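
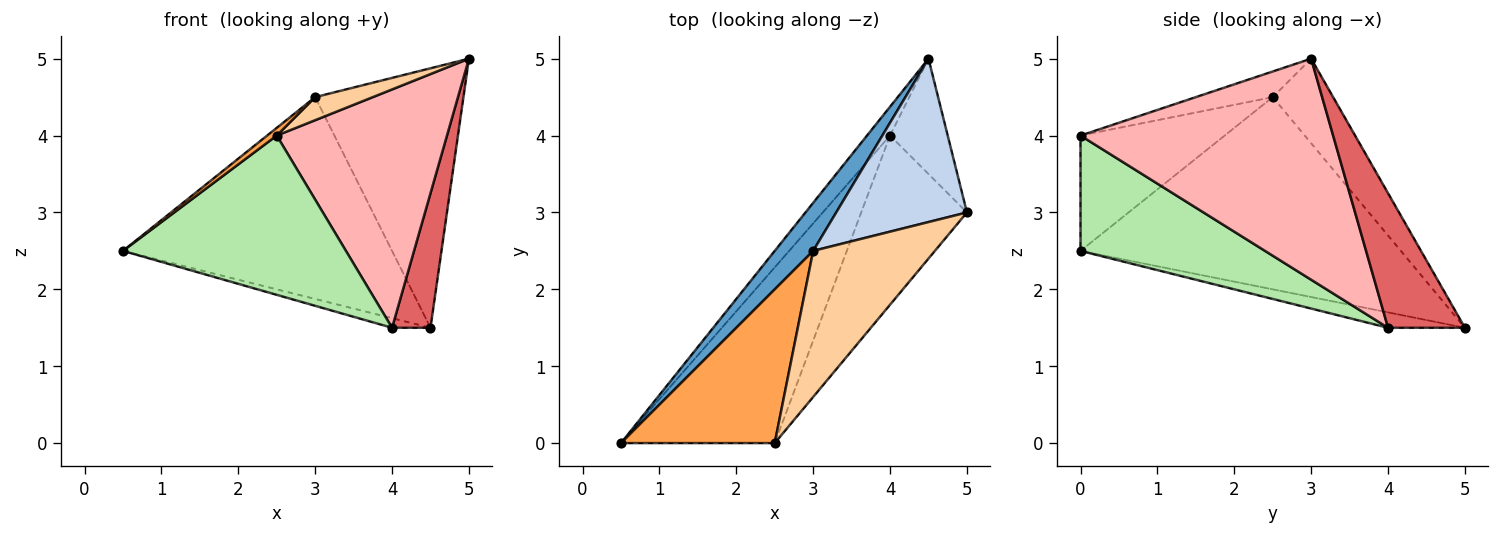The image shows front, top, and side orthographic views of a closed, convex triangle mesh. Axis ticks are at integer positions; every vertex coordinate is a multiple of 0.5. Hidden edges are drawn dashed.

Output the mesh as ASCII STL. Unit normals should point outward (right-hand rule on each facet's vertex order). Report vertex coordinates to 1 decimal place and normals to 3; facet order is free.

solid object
 facet normal -0.757 0.636 0.151
  outer loop
   vertex 3.0 2.5 4.5
   vertex 4.5 5.0 1.5
   vertex 0.5 0.0 2.5
  endloop
 endfacet
 facet normal -0.326 0.800 0.504
  outer loop
   vertex 3.0 2.5 4.5
   vertex 5.0 3.0 5.0
   vertex 4.5 5.0 1.5
  endloop
 endfacet
 facet normal -0.600 -0.040 0.799
  outer loop
   vertex 3.0 2.5 4.5
   vertex 0.5 0.0 2.5
   vertex 2.5 0.0 4.0
  endloop
 endfacet
 facet normal -0.204 -0.153 0.967
  outer loop
   vertex 3.0 2.5 4.5
   vertex 2.5 0.0 4.0
   vertex 5.0 3.0 5.0
  endloop
 endfacet
 facet normal -0.535 0.267 -0.802
  outer loop
   vertex 4.0 4.0 1.5
   vertex 0.5 0.0 2.5
   vertex 4.5 5.0 1.5
  endloop
 endfacet
 facet normal 0.486 -0.587 -0.648
  outer loop
   vertex 4.0 4.0 1.5
   vertex 2.5 0.0 4.0
   vertex 0.5 0.0 2.5
  endloop
 endfacet
 facet normal 0.835 -0.418 -0.358
  outer loop
   vertex 4.0 4.0 1.5
   vertex 4.5 5.0 1.5
   vertex 5.0 3.0 5.0
  endloop
 endfacet
 facet normal 0.771 -0.519 -0.369
  outer loop
   vertex 4.0 4.0 1.5
   vertex 5.0 3.0 5.0
   vertex 2.5 0.0 4.0
  endloop
 endfacet
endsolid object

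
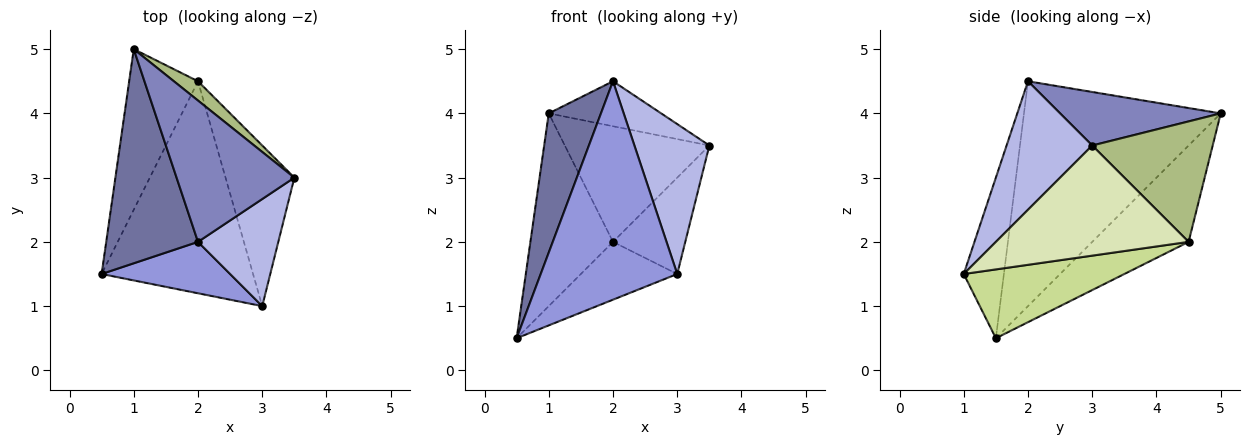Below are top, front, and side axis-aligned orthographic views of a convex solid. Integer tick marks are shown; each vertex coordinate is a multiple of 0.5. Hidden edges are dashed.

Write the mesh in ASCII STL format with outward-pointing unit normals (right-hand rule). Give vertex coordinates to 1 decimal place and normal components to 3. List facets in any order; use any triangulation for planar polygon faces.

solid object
 facet normal -0.899 -0.239 0.367
  outer loop
   vertex 2.0 2.0 4.5
   vertex 1.0 5.0 4.0
   vertex 0.5 1.5 0.5
  endloop
 endfacet
 facet normal 0.397 0.278 0.874
  outer loop
   vertex 2.0 2.0 4.5
   vertex 3.5 3.0 3.5
   vertex 1.0 5.0 4.0
  endloop
 endfacet
 facet normal -0.275 -0.936 0.220
  outer loop
   vertex 3.0 1.0 1.5
   vertex 2.0 2.0 4.5
   vertex 0.5 1.5 0.5
  endloop
 endfacet
 facet normal 0.681 -0.596 0.426
  outer loop
   vertex 3.0 1.0 1.5
   vertex 3.5 3.0 3.5
   vertex 2.0 2.0 4.5
  endloop
 endfacet
 facet normal -0.667 0.572 -0.477
  outer loop
   vertex 2.0 4.5 2.0
   vertex 0.5 1.5 0.5
   vertex 1.0 5.0 4.0
  endloop
 endfacet
 facet normal 0.635 0.762 0.127
  outer loop
   vertex 2.0 4.5 2.0
   vertex 1.0 5.0 4.0
   vertex 3.5 3.0 3.5
  endloop
 endfacet
 facet normal 0.402 0.241 -0.884
  outer loop
   vertex 2.0 4.5 2.0
   vertex 3.0 1.0 1.5
   vertex 0.5 1.5 0.5
  endloop
 endfacet
 facet normal 0.808 0.303 -0.505
  outer loop
   vertex 2.0 4.5 2.0
   vertex 3.5 3.0 3.5
   vertex 3.0 1.0 1.5
  endloop
 endfacet
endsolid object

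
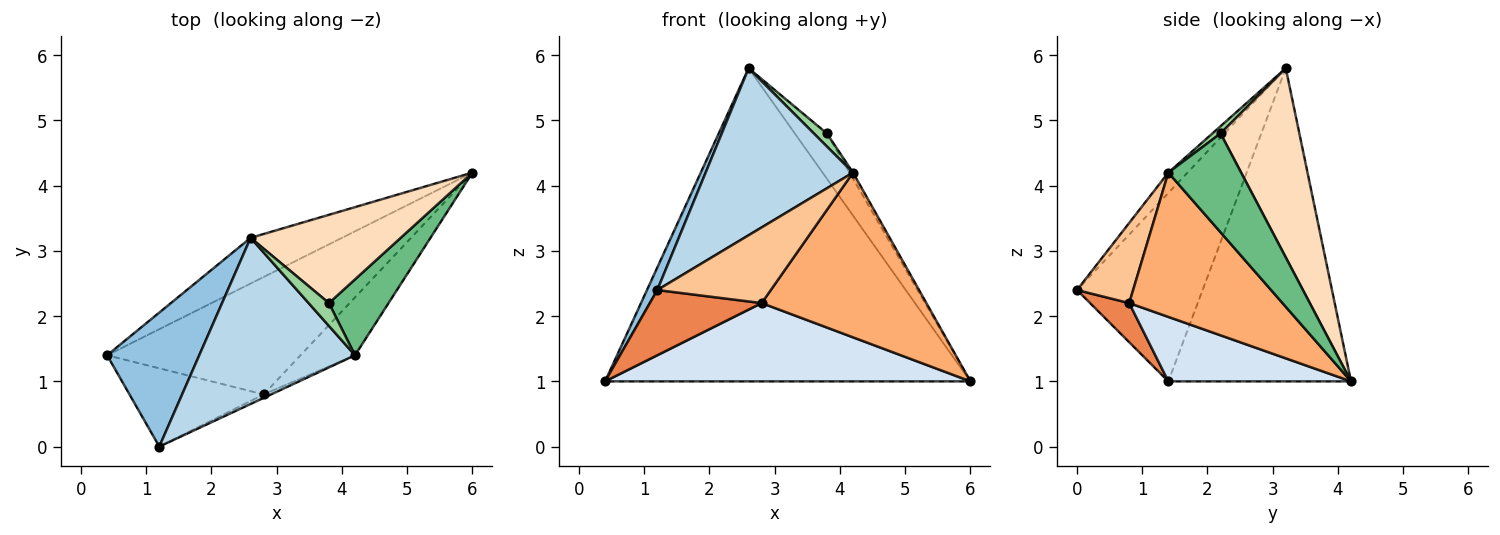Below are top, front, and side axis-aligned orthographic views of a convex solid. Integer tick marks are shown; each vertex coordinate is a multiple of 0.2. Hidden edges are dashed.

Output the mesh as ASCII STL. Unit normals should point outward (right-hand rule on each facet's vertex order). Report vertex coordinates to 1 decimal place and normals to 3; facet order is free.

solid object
 facet normal -0.443 0.887 -0.129
  outer loop
   vertex 2.6 3.2 5.8
   vertex 6.0 4.2 1.0
   vertex 0.4 1.4 1.0
  endloop
 endfacet
 facet normal -0.896 -0.074 0.438
  outer loop
   vertex 2.6 3.2 5.8
   vertex 0.4 1.4 1.0
   vertex 1.2 0.0 2.4
  endloop
 endfacet
 facet normal -0.092 -0.706 0.702
  outer loop
   vertex 4.2 1.4 4.2
   vertex 2.6 3.2 5.8
   vertex 1.2 0.0 2.4
  endloop
 endfacet
 facet normal 0.267 -0.535 -0.802
  outer loop
   vertex 2.8 0.8 2.2
   vertex 0.4 1.4 1.0
   vertex 6.0 4.2 1.0
  endloop
 endfacet
 facet normal 0.219 -0.625 -0.750
  outer loop
   vertex 2.8 0.8 2.2
   vertex 1.2 0.0 2.4
   vertex 0.4 1.4 1.0
  endloop
 endfacet
 facet normal 0.660 -0.709 -0.249
  outer loop
   vertex 2.8 0.8 2.2
   vertex 6.0 4.2 1.0
   vertex 4.2 1.4 4.2
  endloop
 endfacet
 facet normal 0.443 -0.896 -0.041
  outer loop
   vertex 2.8 0.8 2.2
   vertex 4.2 1.4 4.2
   vertex 1.2 0.0 2.4
  endloop
 endfacet
 facet normal 0.746 0.304 0.592
  outer loop
   vertex 3.8 2.2 4.8
   vertex 6.0 4.2 1.0
   vertex 2.6 3.2 5.8
  endloop
 endfacet
 facet normal 0.855 0.040 0.516
  outer loop
   vertex 3.8 2.2 4.8
   vertex 4.2 1.4 4.2
   vertex 6.0 4.2 1.0
  endloop
 endfacet
 facet normal 0.296 -0.474 0.829
  outer loop
   vertex 3.8 2.2 4.8
   vertex 2.6 3.2 5.8
   vertex 4.2 1.4 4.2
  endloop
 endfacet
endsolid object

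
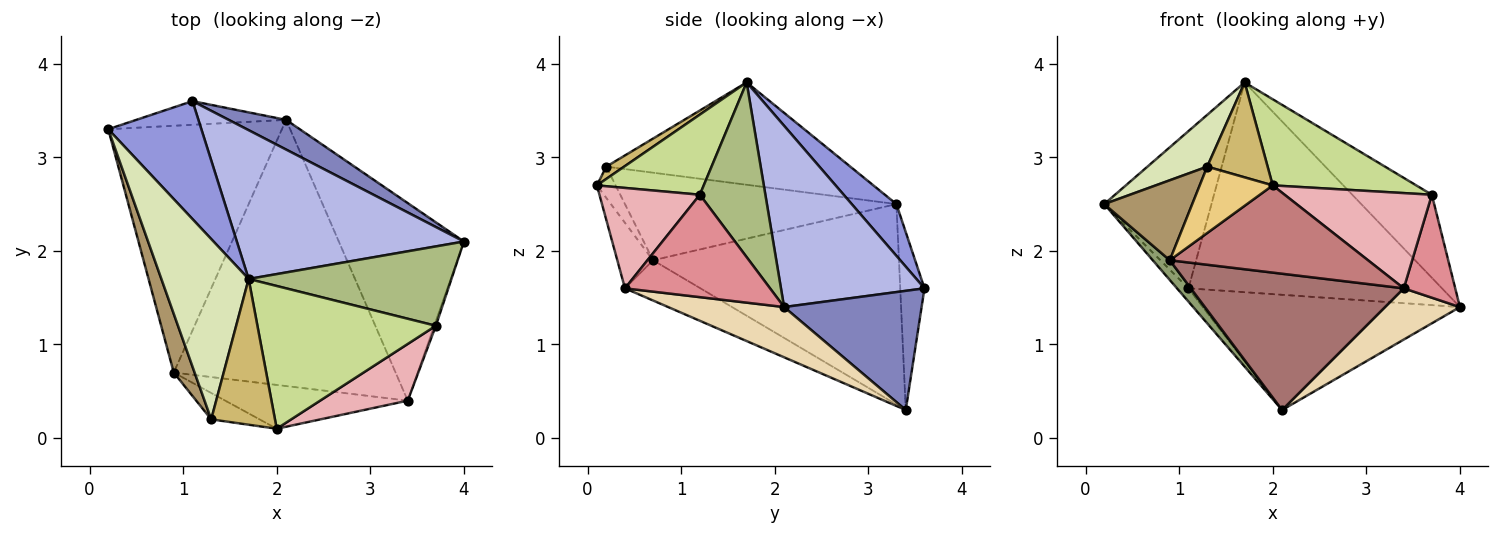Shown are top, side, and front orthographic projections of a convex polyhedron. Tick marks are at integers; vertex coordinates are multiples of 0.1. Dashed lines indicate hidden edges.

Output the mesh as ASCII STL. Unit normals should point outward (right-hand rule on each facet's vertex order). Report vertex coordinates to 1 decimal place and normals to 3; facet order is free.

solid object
 facet normal -0.719 0.341 -0.606
  outer loop
   vertex 1.1 3.6 1.6
   vertex 2.1 3.4 0.3
   vertex 0.2 3.3 2.5
  endloop
 endfacet
 facet normal 0.460 0.860 0.222
  outer loop
   vertex 1.1 3.6 1.6
   vertex 4.0 2.1 1.4
   vertex 2.1 3.4 0.3
  endloop
 endfacet
 facet normal 0.316 0.759 0.569
  outer loop
   vertex 1.1 3.6 1.6
   vertex 0.2 3.3 2.5
   vertex 1.7 1.7 3.8
  endloop
 endfacet
 facet normal 0.419 0.741 0.525
  outer loop
   vertex 1.1 3.6 1.6
   vertex 1.7 1.7 3.8
   vertex 4.0 2.1 1.4
  endloop
 endfacet
 facet normal -0.755 -0.052 -0.654
  outer loop
   vertex 0.9 0.7 1.9
   vertex 0.2 3.3 2.5
   vertex 2.1 3.4 0.3
  endloop
 endfacet
 facet normal 0.512 0.621 0.594
  outer loop
   vertex 3.7 1.2 2.6
   vertex 4.0 2.1 1.4
   vertex 1.7 1.7 3.8
  endloop
 endfacet
 facet normal 0.359 -0.482 0.799
  outer loop
   vertex 3.7 1.2 2.6
   vertex 1.7 1.7 3.8
   vertex 2.0 0.1 2.7
  endloop
 endfacet
 facet normal -0.748 -0.183 0.638
  outer loop
   vertex 1.3 0.2 2.9
   vertex 1.7 1.7 3.8
   vertex 0.2 3.3 2.5
  endloop
 endfacet
 facet normal -0.928 -0.301 0.221
  outer loop
   vertex 1.3 0.2 2.9
   vertex 0.2 3.3 2.5
   vertex 0.9 0.7 1.9
  endloop
 endfacet
 facet normal 0.159 -0.539 0.827
  outer loop
   vertex 1.3 0.2 2.9
   vertex 2.0 0.1 2.7
   vertex 1.7 1.7 3.8
  endloop
 endfacet
 facet normal -0.232 -0.904 -0.359
  outer loop
   vertex 1.3 0.2 2.9
   vertex 0.9 0.7 1.9
   vertex 2.0 0.1 2.7
  endloop
 endfacet
 facet normal 0.362 -0.234 -0.902
  outer loop
   vertex 3.4 0.4 1.6
   vertex 2.1 3.4 0.3
   vertex 4.0 2.1 1.4
  endloop
 endfacet
 facet normal -0.159 -0.450 -0.879
  outer loop
   vertex 3.4 0.4 1.6
   vertex 0.9 0.7 1.9
   vertex 2.1 3.4 0.3
  endloop
 endfacet
 facet normal -0.159 -0.882 -0.443
  outer loop
   vertex 3.4 0.4 1.6
   vertex 2.0 0.1 2.7
   vertex 0.9 0.7 1.9
  endloop
 endfacet
 facet normal 0.942 -0.334 -0.015
  outer loop
   vertex 3.4 0.4 1.6
   vertex 4.0 2.1 1.4
   vertex 3.7 1.2 2.6
  endloop
 endfacet
 facet normal 0.506 -0.741 0.441
  outer loop
   vertex 3.4 0.4 1.6
   vertex 3.7 1.2 2.6
   vertex 2.0 0.1 2.7
  endloop
 endfacet
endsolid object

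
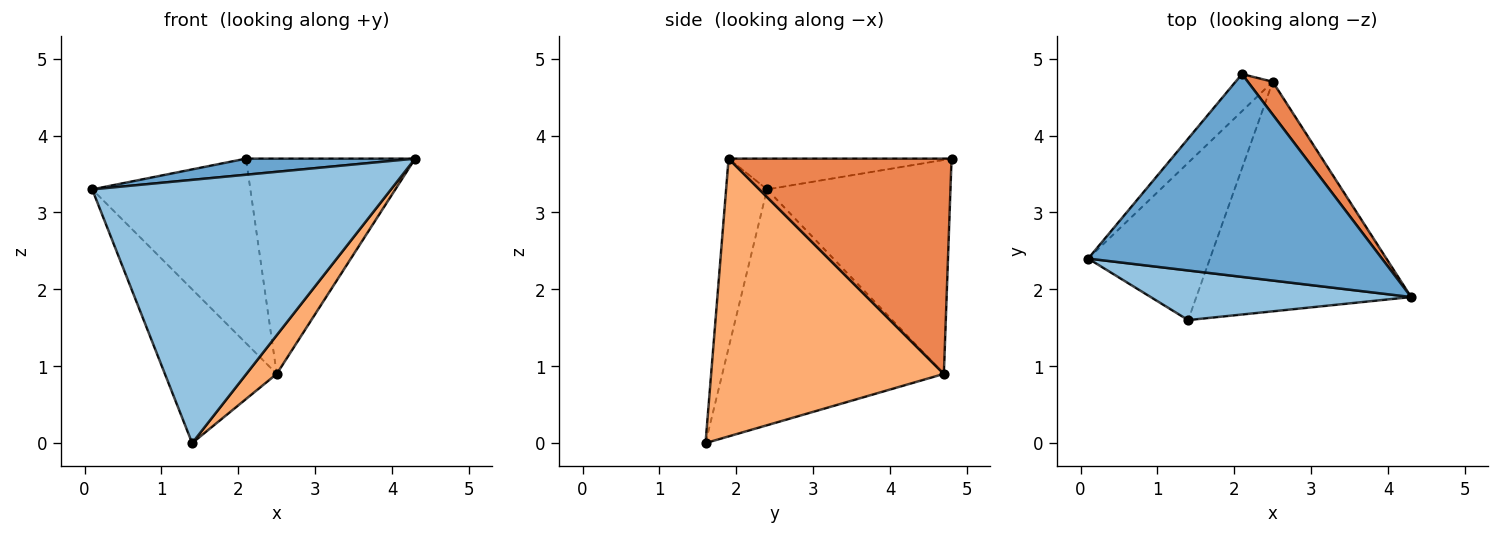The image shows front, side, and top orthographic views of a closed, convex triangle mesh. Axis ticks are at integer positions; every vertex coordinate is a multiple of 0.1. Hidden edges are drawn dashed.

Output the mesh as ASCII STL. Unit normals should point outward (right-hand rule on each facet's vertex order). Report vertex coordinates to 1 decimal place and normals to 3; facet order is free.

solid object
 facet normal -0.104 -0.079 0.991
  outer loop
   vertex 2.1 4.8 3.7
   vertex 0.1 2.4 3.3
   vertex 4.3 1.9 3.7
  endloop
 endfacet
 facet normal -0.133 -0.974 0.184
  outer loop
   vertex 1.4 1.6 0.0
   vertex 4.3 1.9 3.7
   vertex 0.1 2.4 3.3
  endloop
 endfacet
 facet normal -0.751 0.647 -0.130
  outer loop
   vertex 2.5 4.7 0.9
   vertex 0.1 2.4 3.3
   vertex 2.1 4.8 3.7
  endloop
 endfacet
 facet normal -0.811 0.409 -0.419
  outer loop
   vertex 2.5 4.7 0.9
   vertex 1.4 1.6 0.0
   vertex 0.1 2.4 3.3
  endloop
 endfacet
 facet normal 0.793 0.602 0.092
  outer loop
   vertex 2.5 4.7 0.9
   vertex 2.1 4.8 3.7
   vertex 4.3 1.9 3.7
  endloop
 endfacet
 facet normal 0.787 -0.103 -0.608
  outer loop
   vertex 2.5 4.7 0.9
   vertex 4.3 1.9 3.7
   vertex 1.4 1.6 0.0
  endloop
 endfacet
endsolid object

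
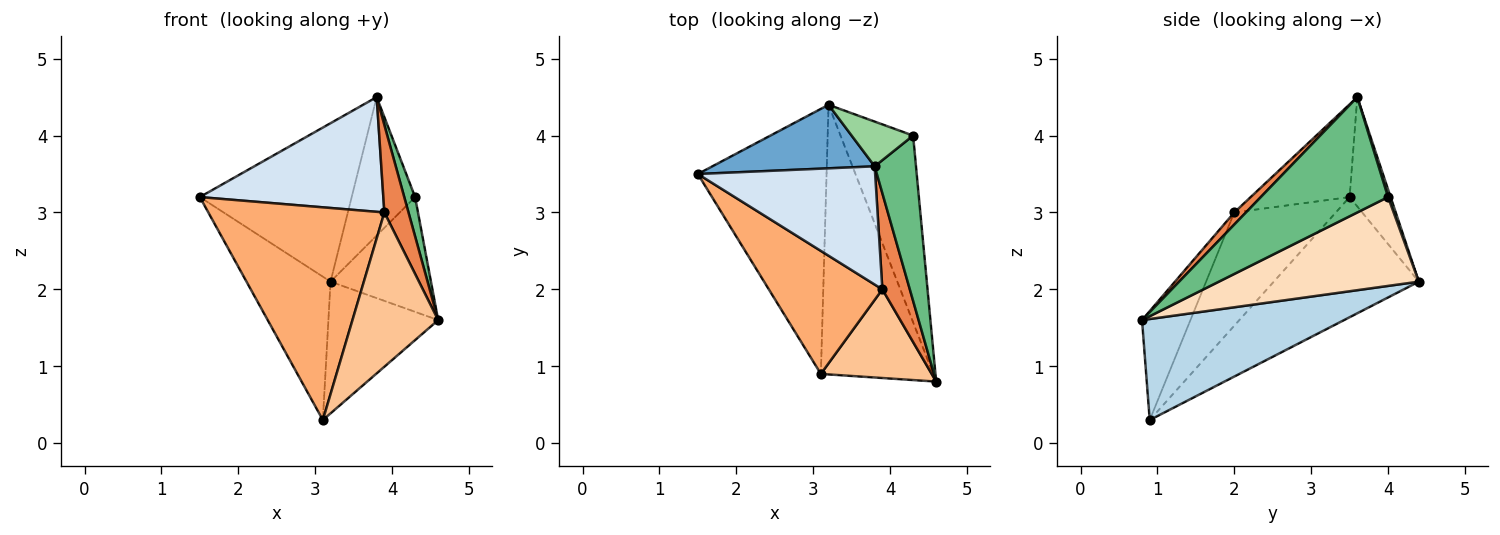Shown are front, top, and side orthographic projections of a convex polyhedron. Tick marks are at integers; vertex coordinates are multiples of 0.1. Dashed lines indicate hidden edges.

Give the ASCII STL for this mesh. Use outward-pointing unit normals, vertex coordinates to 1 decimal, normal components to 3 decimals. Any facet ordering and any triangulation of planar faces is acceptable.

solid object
 facet normal -0.243 0.900 0.361
  outer loop
   vertex 3.8 3.6 4.5
   vertex 3.2 4.4 2.1
   vertex 1.5 3.5 3.2
  endloop
 endfacet
 facet normal -0.635 0.368 -0.680
  outer loop
   vertex 3.1 0.9 0.3
   vertex 1.5 3.5 3.2
   vertex 3.2 4.4 2.1
  endloop
 endfacet
 facet normal 0.628 0.341 -0.699
  outer loop
   vertex 3.1 0.9 0.3
   vertex 3.2 4.4 2.1
   vertex 4.6 0.8 1.6
  endloop
 endfacet
 facet normal -0.351 -0.652 0.672
  outer loop
   vertex 3.9 2.0 3.0
   vertex 3.8 3.6 4.5
   vertex 1.5 3.5 3.2
  endloop
 endfacet
 facet normal 0.309 -0.640 0.703
  outer loop
   vertex 3.9 2.0 3.0
   vertex 4.6 0.8 1.6
   vertex 3.8 3.6 4.5
  endloop
 endfacet
 facet normal -0.447 -0.774 0.448
  outer loop
   vertex 3.9 2.0 3.0
   vertex 1.5 3.5 3.2
   vertex 3.1 0.9 0.3
  endloop
 endfacet
 facet normal -0.440 -0.779 0.448
  outer loop
   vertex 3.9 2.0 3.0
   vertex 3.1 0.9 0.3
   vertex 4.6 0.8 1.6
  endloop
 endfacet
 facet normal 0.722 0.363 -0.590
  outer loop
   vertex 4.3 4.0 3.2
   vertex 4.6 0.8 1.6
   vertex 3.2 4.4 2.1
  endloop
 endfacet
 facet normal 0.938 -0.080 0.336
  outer loop
   vertex 4.3 4.0 3.2
   vertex 3.8 3.6 4.5
   vertex 4.6 0.8 1.6
  endloop
 endfacet
 facet normal 0.038 0.951 0.307
  outer loop
   vertex 4.3 4.0 3.2
   vertex 3.2 4.4 2.1
   vertex 3.8 3.6 4.5
  endloop
 endfacet
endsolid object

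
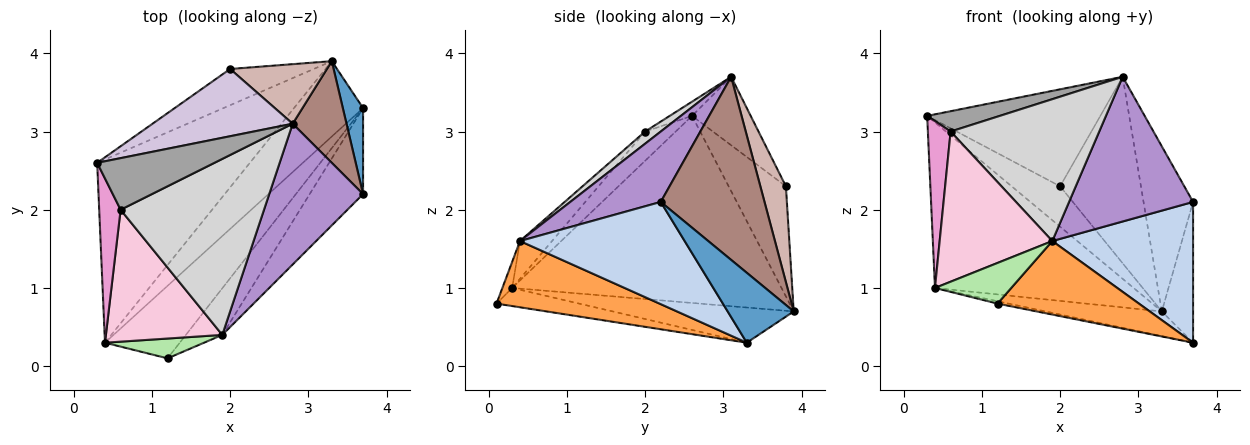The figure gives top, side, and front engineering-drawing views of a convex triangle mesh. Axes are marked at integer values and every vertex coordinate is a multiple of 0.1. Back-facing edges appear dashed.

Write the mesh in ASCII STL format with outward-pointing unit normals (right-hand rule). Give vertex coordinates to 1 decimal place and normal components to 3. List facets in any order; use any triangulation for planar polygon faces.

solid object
 facet normal 0.874 0.414 0.253
  outer loop
   vertex 3.7 3.3 0.3
   vertex 3.3 3.9 0.7
   vertex 3.7 2.2 2.1
  endloop
 endfacet
 facet normal 0.706 -0.604 -0.369
  outer loop
   vertex 1.9 0.4 1.6
   vertex 3.7 3.3 0.3
   vertex 3.7 2.2 2.1
  endloop
 endfacet
 facet normal 0.698 -0.605 -0.384
  outer loop
   vertex 1.9 0.4 1.6
   vertex 1.2 0.1 0.8
   vertex 3.7 3.3 0.3
  endloop
 endfacet
 facet normal -0.660 0.559 -0.501
  outer loop
   vertex 2.0 3.8 2.3
   vertex 3.3 3.9 0.7
   vertex 0.3 2.6 3.2
  endloop
 endfacet
 facet normal -0.673 0.496 -0.549
  outer loop
   vertex 0.4 0.3 1.0
   vertex 0.3 2.6 3.2
   vertex 3.3 3.9 0.7
  endloop
 endfacet
 facet normal -0.114 -0.893 0.435
  outer loop
   vertex 0.4 0.3 1.0
   vertex 1.2 0.1 0.8
   vertex 1.9 0.4 1.6
  endloop
 endfacet
 facet normal -0.235 0.032 -0.971
  outer loop
   vertex 0.4 0.3 1.0
   vertex 3.7 3.3 0.3
   vertex 1.2 0.1 0.8
  endloop
 endfacet
 facet normal -0.436 0.280 -0.855
  outer loop
   vertex 0.4 0.3 1.0
   vertex 3.3 3.9 0.7
   vertex 3.7 3.3 0.3
  endloop
 endfacet
 facet normal 0.463 -0.635 0.618
  outer loop
   vertex 2.8 3.1 3.7
   vertex 1.9 0.4 1.6
   vertex 3.7 2.2 2.1
  endloop
 endfacet
 facet normal -0.268 0.792 0.549
  outer loop
   vertex 2.8 3.1 3.7
   vertex 2.0 3.8 2.3
   vertex 0.3 2.6 3.2
  endloop
 endfacet
 facet normal 0.872 0.416 0.256
  outer loop
   vertex 2.8 3.1 3.7
   vertex 3.7 2.2 2.1
   vertex 3.3 3.9 0.7
  endloop
 endfacet
 facet normal 0.288 0.912 0.291
  outer loop
   vertex 2.8 3.1 3.7
   vertex 3.3 3.9 0.7
   vertex 2.0 3.8 2.3
  endloop
 endfacet
 facet normal -0.692 -0.515 0.507
  outer loop
   vertex 0.6 2.0 3.0
   vertex 0.3 2.6 3.2
   vertex 0.4 0.3 1.0
  endloop
 endfacet
 facet normal -0.209 -0.735 0.645
  outer loop
   vertex 0.6 2.0 3.0
   vertex 0.4 0.3 1.0
   vertex 1.9 0.4 1.6
  endloop
 endfacet
 facet normal -0.112 -0.364 0.925
  outer loop
   vertex 0.6 2.0 3.0
   vertex 2.8 3.1 3.7
   vertex 0.3 2.6 3.2
  endloop
 endfacet
 facet normal 0.066 -0.626 0.777
  outer loop
   vertex 0.6 2.0 3.0
   vertex 1.9 0.4 1.6
   vertex 2.8 3.1 3.7
  endloop
 endfacet
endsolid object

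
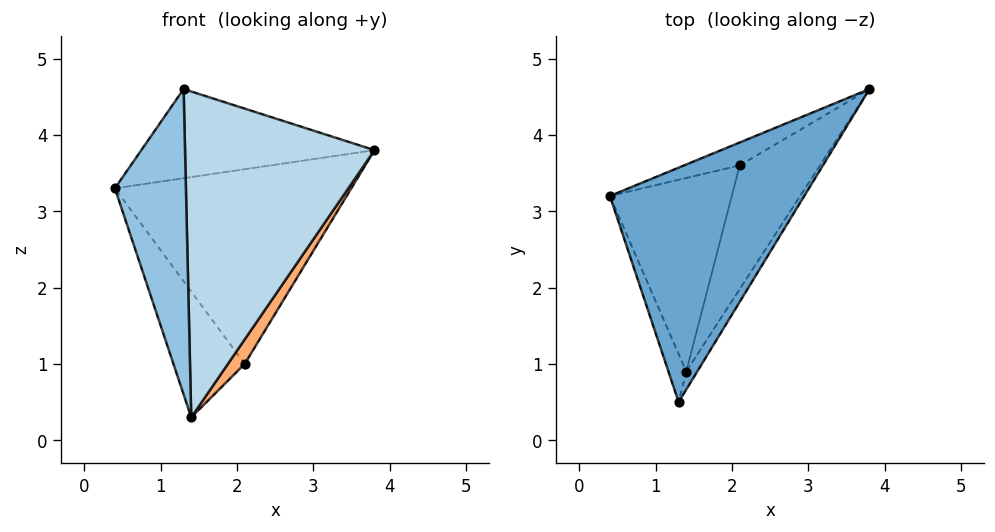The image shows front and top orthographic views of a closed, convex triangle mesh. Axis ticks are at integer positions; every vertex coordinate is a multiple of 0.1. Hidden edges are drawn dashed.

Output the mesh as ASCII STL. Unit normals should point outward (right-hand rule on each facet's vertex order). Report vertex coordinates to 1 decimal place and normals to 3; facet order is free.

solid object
 facet normal -0.273 0.342 0.899
  outer loop
   vertex 1.3 0.5 4.6
   vertex 3.8 4.6 3.8
   vertex 0.4 3.2 3.3
  endloop
 endfacet
 facet normal -0.939 -0.339 -0.053
  outer loop
   vertex 1.4 0.9 0.3
   vertex 1.3 0.5 4.6
   vertex 0.4 3.2 3.3
  endloop
 endfacet
 facet normal 0.851 -0.525 -0.029
  outer loop
   vertex 1.4 0.9 0.3
   vertex 3.8 4.6 3.8
   vertex 1.3 0.5 4.6
  endloop
 endfacet
 facet normal -0.365 0.925 -0.109
  outer loop
   vertex 2.1 3.6 1.0
   vertex 0.4 3.2 3.3
   vertex 3.8 4.6 3.8
  endloop
 endfacet
 facet normal -0.784 0.338 -0.521
  outer loop
   vertex 2.1 3.6 1.0
   vertex 1.4 0.9 0.3
   vertex 0.4 3.2 3.3
  endloop
 endfacet
 facet normal 0.866 -0.097 -0.491
  outer loop
   vertex 2.1 3.6 1.0
   vertex 3.8 4.6 3.8
   vertex 1.4 0.9 0.3
  endloop
 endfacet
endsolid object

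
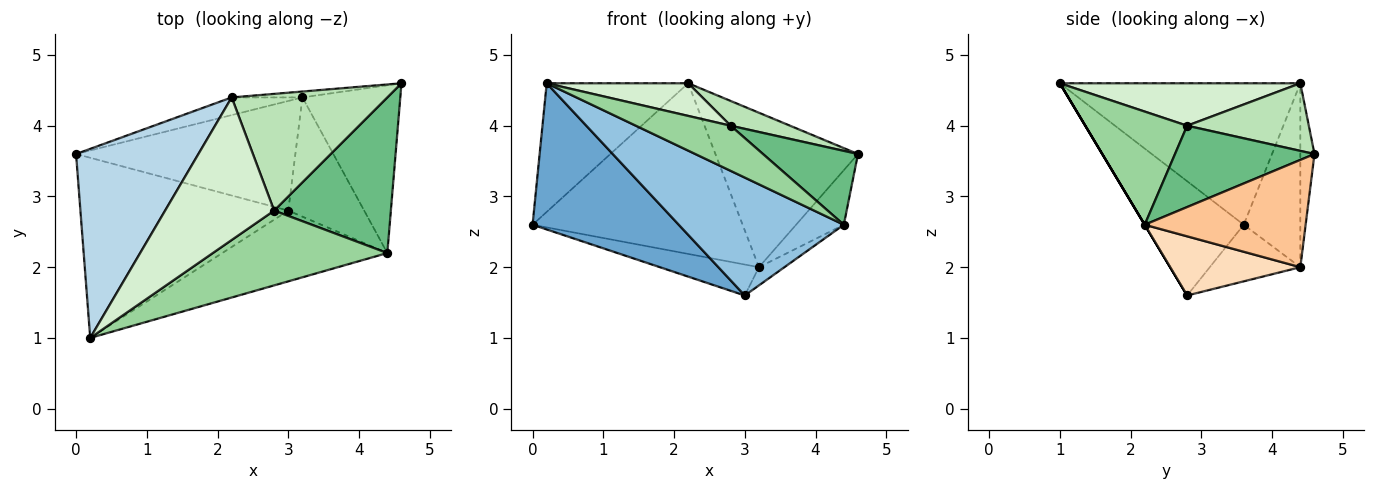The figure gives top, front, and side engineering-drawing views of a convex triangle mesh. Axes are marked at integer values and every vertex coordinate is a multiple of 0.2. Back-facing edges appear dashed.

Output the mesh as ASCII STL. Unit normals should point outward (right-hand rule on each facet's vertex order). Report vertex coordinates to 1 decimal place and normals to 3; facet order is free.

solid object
 facet normal -0.393 -0.580 -0.714
  outer loop
   vertex 3.0 2.8 1.6
   vertex 0.2 1.0 4.6
   vertex 0.0 3.6 2.6
  endloop
 endfacet
 facet normal 0.000 -0.857 -0.514
  outer loop
   vertex 4.4 2.2 2.6
   vertex 0.2 1.0 4.6
   vertex 3.0 2.8 1.6
  endloop
 endfacet
 facet normal -0.691 0.407 0.598
  outer loop
   vertex 2.2 4.4 4.6
   vertex 0.0 3.6 2.6
   vertex 0.2 1.0 4.6
  endloop
 endfacet
 facet normal -0.241 0.264 -0.934
  outer loop
   vertex 3.2 4.4 2.0
   vertex 3.0 2.8 1.6
   vertex 0.0 3.6 2.6
  endloop
 endfacet
 facet normal -0.259 0.961 -0.100
  outer loop
   vertex 3.2 4.4 2.0
   vertex 0.0 3.6 2.6
   vertex 2.2 4.4 4.6
  endloop
 endfacet
 facet normal -0.099 0.994 -0.038
  outer loop
   vertex 3.2 4.4 2.0
   vertex 2.2 4.4 4.6
   vertex 4.6 4.6 3.6
  endloop
 endfacet
 facet normal 0.722 0.214 -0.658
  outer loop
   vertex 3.2 4.4 2.0
   vertex 4.6 4.6 3.6
   vertex 4.4 2.2 2.6
  endloop
 endfacet
 facet normal 0.610 0.119 -0.783
  outer loop
   vertex 3.2 4.4 2.0
   vertex 4.4 2.2 2.6
   vertex 3.0 2.8 1.6
  endloop
 endfacet
 facet normal 0.533 -0.363 0.764
  outer loop
   vertex 2.8 2.8 4.0
   vertex 4.4 2.2 2.6
   vertex 4.6 4.6 3.6
  endloop
 endfacet
 facet normal 0.485 -0.452 0.748
  outer loop
   vertex 2.8 2.8 4.0
   vertex 0.2 1.0 4.6
   vertex 4.4 2.2 2.6
  endloop
 endfacet
 facet normal 0.391 -0.191 0.900
  outer loop
   vertex 2.8 2.8 4.0
   vertex 4.6 4.6 3.6
   vertex 2.2 4.4 4.6
  endloop
 endfacet
 facet normal 0.355 -0.209 0.911
  outer loop
   vertex 2.8 2.8 4.0
   vertex 2.2 4.4 4.6
   vertex 0.2 1.0 4.6
  endloop
 endfacet
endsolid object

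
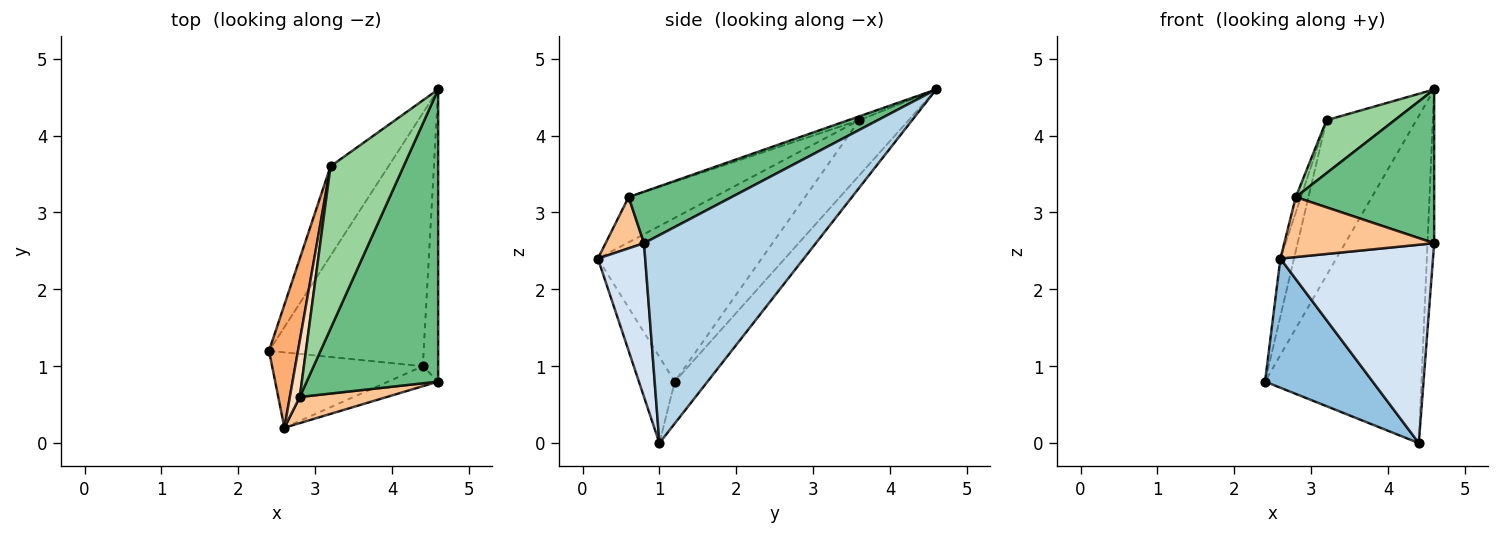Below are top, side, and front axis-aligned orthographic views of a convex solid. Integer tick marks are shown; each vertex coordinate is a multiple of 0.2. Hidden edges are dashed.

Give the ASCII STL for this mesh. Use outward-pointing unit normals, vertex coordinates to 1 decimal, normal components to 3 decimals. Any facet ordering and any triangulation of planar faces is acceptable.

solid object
 facet normal -0.163 0.780 -0.604
  outer loop
   vertex 4.4 1.0 0.0
   vertex 2.4 1.2 0.8
   vertex 4.6 4.6 4.6
  endloop
 endfacet
 facet normal -0.277 -0.830 -0.484
  outer loop
   vertex 2.6 0.2 2.4
   vertex 2.4 1.2 0.8
   vertex 4.4 1.0 0.0
  endloop
 endfacet
 facet normal 0.997 0.039 -0.074
  outer loop
   vertex 4.6 0.8 2.6
   vertex 4.4 1.0 0.0
   vertex 4.6 4.6 4.6
  endloop
 endfacet
 facet normal 0.295 -0.951 -0.096
  outer loop
   vertex 4.6 0.8 2.6
   vertex 2.6 0.2 2.4
   vertex 4.4 1.0 0.0
  endloop
 endfacet
 facet normal -0.430 0.782 -0.451
  outer loop
   vertex 3.2 3.6 4.2
   vertex 4.6 4.6 4.6
   vertex 2.4 1.2 0.8
  endloop
 endfacet
 facet normal -0.981 0.081 0.174
  outer loop
   vertex 3.2 3.6 4.2
   vertex 2.4 1.2 0.8
   vertex 2.6 0.2 2.4
  endloop
 endfacet
 facet normal 0.229 -0.892 0.389
  outer loop
   vertex 2.8 0.6 3.2
   vertex 2.6 0.2 2.4
   vertex 4.6 0.8 2.6
  endloop
 endfacet
 facet normal -0.975 0.058 0.214
  outer loop
   vertex 2.8 0.6 3.2
   vertex 3.2 3.6 4.2
   vertex 2.6 0.2 2.4
  endloop
 endfacet
 facet normal 0.328 -0.440 0.836
  outer loop
   vertex 2.8 0.6 3.2
   vertex 4.6 0.8 2.6
   vertex 4.6 4.6 4.6
  endloop
 endfacet
 facet normal -0.050 -0.310 0.949
  outer loop
   vertex 2.8 0.6 3.2
   vertex 4.6 4.6 4.6
   vertex 3.2 3.6 4.2
  endloop
 endfacet
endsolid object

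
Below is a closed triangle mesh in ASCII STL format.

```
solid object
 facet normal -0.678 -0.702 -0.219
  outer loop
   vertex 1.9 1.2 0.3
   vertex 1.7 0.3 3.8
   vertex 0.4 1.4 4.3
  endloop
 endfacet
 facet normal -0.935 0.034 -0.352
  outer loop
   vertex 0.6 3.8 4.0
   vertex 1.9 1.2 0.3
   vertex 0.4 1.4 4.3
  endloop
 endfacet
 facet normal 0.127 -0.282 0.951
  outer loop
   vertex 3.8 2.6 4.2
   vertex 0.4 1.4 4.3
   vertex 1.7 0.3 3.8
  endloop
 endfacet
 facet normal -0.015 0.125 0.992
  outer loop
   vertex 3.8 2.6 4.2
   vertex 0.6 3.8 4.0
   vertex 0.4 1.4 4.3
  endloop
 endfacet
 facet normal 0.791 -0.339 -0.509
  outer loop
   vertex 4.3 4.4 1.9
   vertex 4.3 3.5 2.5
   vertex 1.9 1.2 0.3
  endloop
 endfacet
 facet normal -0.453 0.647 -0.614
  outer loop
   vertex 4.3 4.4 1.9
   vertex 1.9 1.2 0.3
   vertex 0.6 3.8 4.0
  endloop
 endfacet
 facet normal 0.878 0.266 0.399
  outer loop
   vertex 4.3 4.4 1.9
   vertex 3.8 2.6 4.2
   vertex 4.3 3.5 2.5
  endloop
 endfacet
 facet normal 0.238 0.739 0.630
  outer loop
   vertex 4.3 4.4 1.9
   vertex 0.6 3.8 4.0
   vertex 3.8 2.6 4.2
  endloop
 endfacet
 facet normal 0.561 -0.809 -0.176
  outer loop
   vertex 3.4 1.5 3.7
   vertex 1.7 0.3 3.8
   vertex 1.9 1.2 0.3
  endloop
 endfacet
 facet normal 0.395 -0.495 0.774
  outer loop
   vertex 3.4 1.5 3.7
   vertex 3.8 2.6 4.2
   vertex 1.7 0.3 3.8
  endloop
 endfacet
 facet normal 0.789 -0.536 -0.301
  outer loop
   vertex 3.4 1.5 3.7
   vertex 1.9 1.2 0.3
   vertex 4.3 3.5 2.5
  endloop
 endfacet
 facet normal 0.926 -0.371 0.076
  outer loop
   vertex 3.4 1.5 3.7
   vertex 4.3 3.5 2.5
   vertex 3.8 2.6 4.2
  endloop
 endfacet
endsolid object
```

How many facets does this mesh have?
12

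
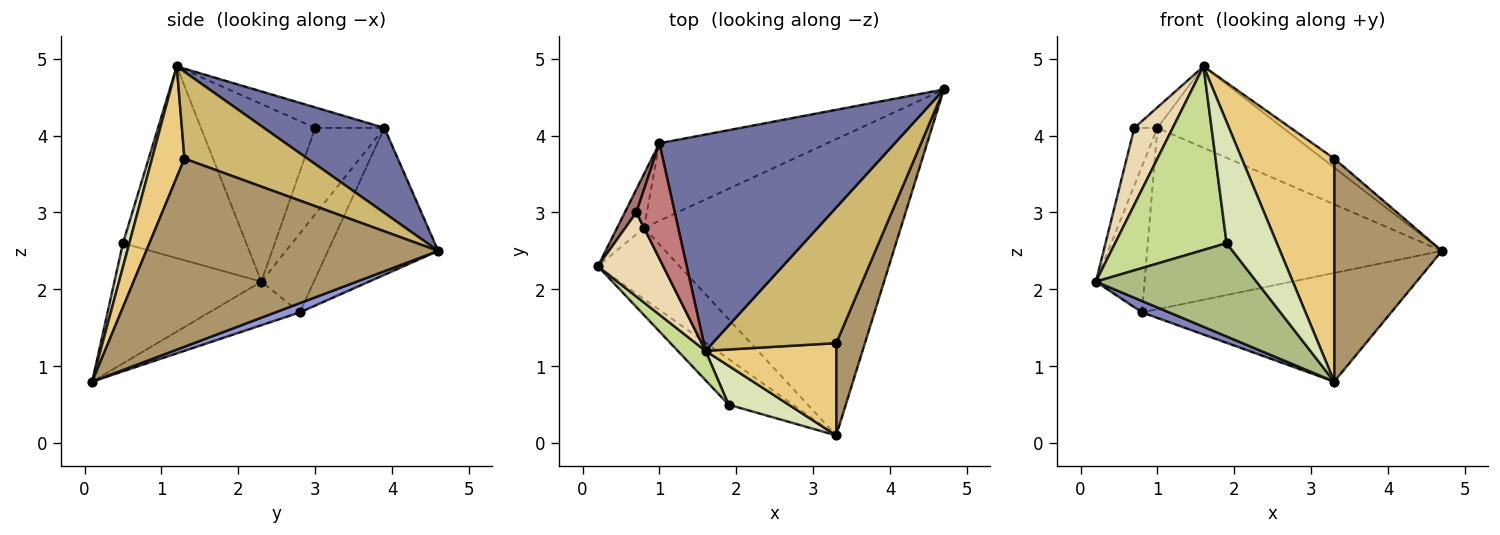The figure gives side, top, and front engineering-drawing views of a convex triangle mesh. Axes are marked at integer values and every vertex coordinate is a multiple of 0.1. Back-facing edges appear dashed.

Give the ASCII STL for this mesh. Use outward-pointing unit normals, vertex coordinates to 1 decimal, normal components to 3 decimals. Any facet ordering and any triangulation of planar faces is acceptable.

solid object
 facet normal 0.320 0.334 0.887
  outer loop
   vertex 1.0 3.9 4.1
   vertex 1.6 1.2 4.9
   vertex 4.7 4.6 2.5
  endloop
 endfacet
 facet normal -0.466 -0.140 -0.874
  outer loop
   vertex 0.8 2.8 1.7
   vertex 3.3 0.1 0.8
   vertex 0.2 2.3 2.1
  endloop
 endfacet
 facet normal 0.034 0.344 -0.938
  outer loop
   vertex 0.8 2.8 1.7
   vertex 4.7 4.6 2.5
   vertex 3.3 0.1 0.8
  endloop
 endfacet
 facet normal -0.711 0.659 -0.243
  outer loop
   vertex 0.8 2.8 1.7
   vertex 0.2 2.3 2.1
   vertex 1.0 3.9 4.1
  endloop
 endfacet
 facet normal -0.325 0.870 -0.371
  outer loop
   vertex 0.8 2.8 1.7
   vertex 1.0 3.9 4.1
   vertex 4.7 4.6 2.5
  endloop
 endfacet
 facet normal -0.635 -0.694 -0.340
  outer loop
   vertex 1.9 0.5 2.6
   vertex 0.2 2.3 2.1
   vertex 3.3 0.1 0.8
  endloop
 endfacet
 facet normal -0.737 -0.667 0.107
  outer loop
   vertex 1.9 0.5 2.6
   vertex 1.6 1.2 4.9
   vertex 0.2 2.3 2.1
  endloop
 endfacet
 facet normal 0.120 -0.945 0.303
  outer loop
   vertex 1.9 0.5 2.6
   vertex 3.3 0.1 0.8
   vertex 1.6 1.2 4.9
  endloop
 endfacet
 facet normal 0.929 -0.342 0.142
  outer loop
   vertex 3.3 1.3 3.7
   vertex 3.3 0.1 0.8
   vertex 4.7 4.6 2.5
  endloop
 endfacet
 facet normal 0.574 0.054 0.817
  outer loop
   vertex 3.3 1.3 3.7
   vertex 4.7 4.6 2.5
   vertex 1.6 1.2 4.9
  endloop
 endfacet
 facet normal 0.308 -0.879 0.364
  outer loop
   vertex 3.3 1.3 3.7
   vertex 1.6 1.2 4.9
   vertex 3.3 0.1 0.8
  endloop
 endfacet
 facet normal -0.895 -0.301 0.329
  outer loop
   vertex 0.7 3.0 4.1
   vertex 0.2 2.3 2.1
   vertex 1.6 1.2 4.9
  endloop
 endfacet
 facet normal -0.941 0.314 0.125
  outer loop
   vertex 0.7 3.0 4.1
   vertex 1.0 3.9 4.1
   vertex 0.2 2.3 2.1
  endloop
 endfacet
 facet normal -0.465 0.155 0.872
  outer loop
   vertex 0.7 3.0 4.1
   vertex 1.6 1.2 4.9
   vertex 1.0 3.9 4.1
  endloop
 endfacet
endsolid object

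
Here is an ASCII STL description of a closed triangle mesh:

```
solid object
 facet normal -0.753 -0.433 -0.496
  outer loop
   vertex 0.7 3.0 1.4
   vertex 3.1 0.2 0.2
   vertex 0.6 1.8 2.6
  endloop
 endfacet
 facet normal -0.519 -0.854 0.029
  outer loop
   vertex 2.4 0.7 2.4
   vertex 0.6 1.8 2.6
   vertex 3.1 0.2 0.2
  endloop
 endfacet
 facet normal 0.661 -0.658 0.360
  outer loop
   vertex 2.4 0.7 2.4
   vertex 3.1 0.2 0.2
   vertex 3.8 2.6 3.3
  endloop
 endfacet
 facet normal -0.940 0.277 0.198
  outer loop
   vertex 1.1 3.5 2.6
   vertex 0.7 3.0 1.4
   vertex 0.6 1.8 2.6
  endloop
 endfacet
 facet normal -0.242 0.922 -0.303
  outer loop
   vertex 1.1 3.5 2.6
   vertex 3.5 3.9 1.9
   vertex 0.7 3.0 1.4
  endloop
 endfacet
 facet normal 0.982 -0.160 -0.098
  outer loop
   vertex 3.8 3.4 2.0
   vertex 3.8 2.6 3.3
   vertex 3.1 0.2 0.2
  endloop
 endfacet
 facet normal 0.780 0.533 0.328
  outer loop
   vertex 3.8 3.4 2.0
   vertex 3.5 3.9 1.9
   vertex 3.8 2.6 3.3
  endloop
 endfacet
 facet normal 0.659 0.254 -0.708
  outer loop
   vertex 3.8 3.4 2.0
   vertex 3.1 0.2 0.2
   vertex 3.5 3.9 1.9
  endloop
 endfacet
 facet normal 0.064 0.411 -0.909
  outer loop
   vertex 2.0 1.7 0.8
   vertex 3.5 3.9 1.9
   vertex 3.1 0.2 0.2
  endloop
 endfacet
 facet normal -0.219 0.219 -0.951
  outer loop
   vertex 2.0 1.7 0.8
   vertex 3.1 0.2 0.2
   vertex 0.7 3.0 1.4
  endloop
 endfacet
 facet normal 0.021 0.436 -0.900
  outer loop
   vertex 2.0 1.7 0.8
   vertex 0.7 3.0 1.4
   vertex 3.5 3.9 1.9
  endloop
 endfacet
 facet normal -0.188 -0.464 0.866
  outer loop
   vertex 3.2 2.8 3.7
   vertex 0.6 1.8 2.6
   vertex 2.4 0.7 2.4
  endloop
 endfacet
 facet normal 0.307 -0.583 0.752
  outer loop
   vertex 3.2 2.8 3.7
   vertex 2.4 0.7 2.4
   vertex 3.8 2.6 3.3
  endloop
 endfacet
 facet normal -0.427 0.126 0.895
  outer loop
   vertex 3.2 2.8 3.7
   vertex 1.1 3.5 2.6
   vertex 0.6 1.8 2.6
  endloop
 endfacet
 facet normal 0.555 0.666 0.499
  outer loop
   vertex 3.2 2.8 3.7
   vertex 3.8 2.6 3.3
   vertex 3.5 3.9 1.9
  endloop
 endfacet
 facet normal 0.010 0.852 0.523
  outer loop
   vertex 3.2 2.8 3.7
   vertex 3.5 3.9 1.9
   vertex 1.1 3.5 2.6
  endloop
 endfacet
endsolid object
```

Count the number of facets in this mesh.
16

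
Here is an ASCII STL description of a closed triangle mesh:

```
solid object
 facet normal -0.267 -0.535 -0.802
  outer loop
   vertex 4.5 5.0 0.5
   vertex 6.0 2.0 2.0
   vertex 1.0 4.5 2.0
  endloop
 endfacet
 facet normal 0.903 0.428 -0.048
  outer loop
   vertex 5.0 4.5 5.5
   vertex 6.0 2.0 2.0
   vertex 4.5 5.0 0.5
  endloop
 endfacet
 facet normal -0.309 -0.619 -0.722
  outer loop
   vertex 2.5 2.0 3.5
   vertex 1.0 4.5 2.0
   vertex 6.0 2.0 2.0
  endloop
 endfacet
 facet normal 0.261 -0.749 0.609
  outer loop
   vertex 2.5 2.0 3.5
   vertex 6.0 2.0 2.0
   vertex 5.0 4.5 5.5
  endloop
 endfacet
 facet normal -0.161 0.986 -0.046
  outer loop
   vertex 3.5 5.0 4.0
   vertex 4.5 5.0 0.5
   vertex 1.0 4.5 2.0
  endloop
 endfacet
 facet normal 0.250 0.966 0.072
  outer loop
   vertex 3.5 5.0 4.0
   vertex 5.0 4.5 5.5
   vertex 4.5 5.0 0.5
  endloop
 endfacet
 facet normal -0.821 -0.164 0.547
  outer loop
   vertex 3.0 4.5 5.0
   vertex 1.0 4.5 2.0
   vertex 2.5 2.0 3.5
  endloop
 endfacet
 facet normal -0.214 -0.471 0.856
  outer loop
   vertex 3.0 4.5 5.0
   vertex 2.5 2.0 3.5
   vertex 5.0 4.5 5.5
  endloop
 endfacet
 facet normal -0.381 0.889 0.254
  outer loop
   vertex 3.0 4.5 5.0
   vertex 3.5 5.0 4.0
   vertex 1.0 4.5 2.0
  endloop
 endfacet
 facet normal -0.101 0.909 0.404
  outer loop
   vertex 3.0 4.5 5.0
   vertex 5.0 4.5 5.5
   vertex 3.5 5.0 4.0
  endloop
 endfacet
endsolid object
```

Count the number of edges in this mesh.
15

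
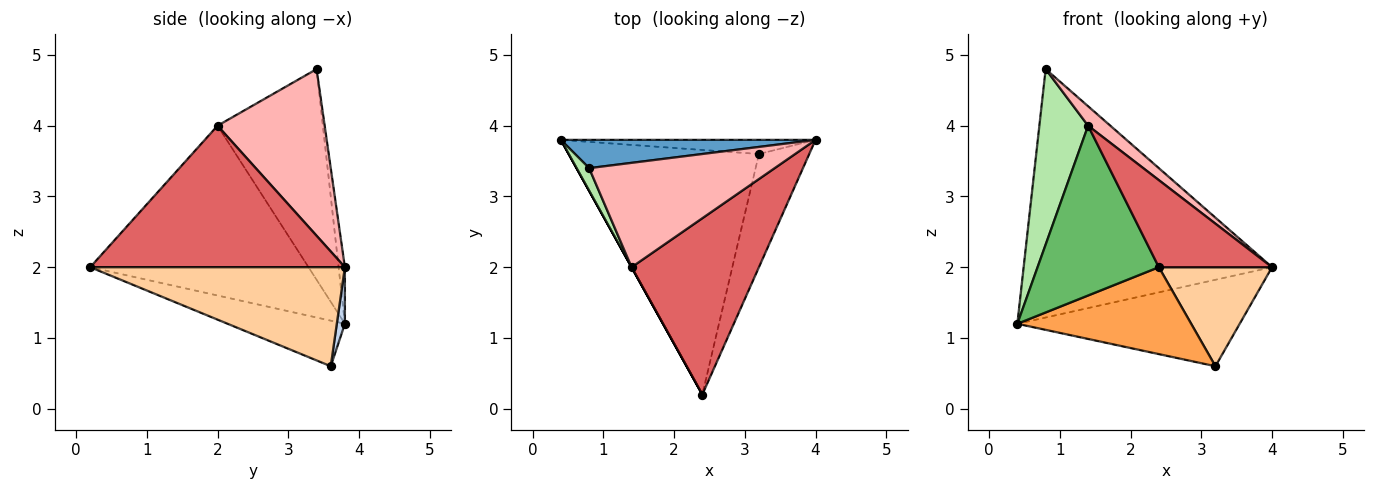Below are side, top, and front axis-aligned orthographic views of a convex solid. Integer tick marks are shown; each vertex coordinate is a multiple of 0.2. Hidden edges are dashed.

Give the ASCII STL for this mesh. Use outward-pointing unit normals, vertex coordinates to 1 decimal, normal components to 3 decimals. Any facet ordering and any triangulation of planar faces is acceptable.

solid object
 facet normal -0.025 0.993 0.113
  outer loop
   vertex 0.8 3.4 4.8
   vertex 4.0 3.8 2.0
   vertex 0.4 3.8 1.2
  endloop
 endfacet
 facet normal 0.036 0.986 -0.161
  outer loop
   vertex 3.2 3.6 0.6
   vertex 0.4 3.8 1.2
   vertex 4.0 3.8 2.0
  endloop
 endfacet
 facet normal -0.220 -0.327 -0.919
  outer loop
   vertex 3.2 3.6 0.6
   vertex 2.4 0.2 2.0
   vertex 0.4 3.8 1.2
  endloop
 endfacet
 facet normal 0.829 -0.368 -0.421
  outer loop
   vertex 3.2 3.6 0.6
   vertex 4.0 3.8 2.0
   vertex 2.4 0.2 2.0
  endloop
 endfacet
 facet normal -0.874 -0.486 0.000
  outer loop
   vertex 1.4 2.0 4.0
   vertex 0.4 3.8 1.2
   vertex 2.4 0.2 2.0
  endloop
 endfacet
 facet normal -0.906 -0.419 0.054
  outer loop
   vertex 1.4 2.0 4.0
   vertex 0.8 3.4 4.8
   vertex 0.4 3.8 1.2
  endloop
 endfacet
 facet normal 0.706 -0.314 0.635
  outer loop
   vertex 1.4 2.0 4.0
   vertex 2.4 0.2 2.0
   vertex 4.0 3.8 2.0
  endloop
 endfacet
 facet normal 0.662 -0.137 0.737
  outer loop
   vertex 1.4 2.0 4.0
   vertex 4.0 3.8 2.0
   vertex 0.8 3.4 4.8
  endloop
 endfacet
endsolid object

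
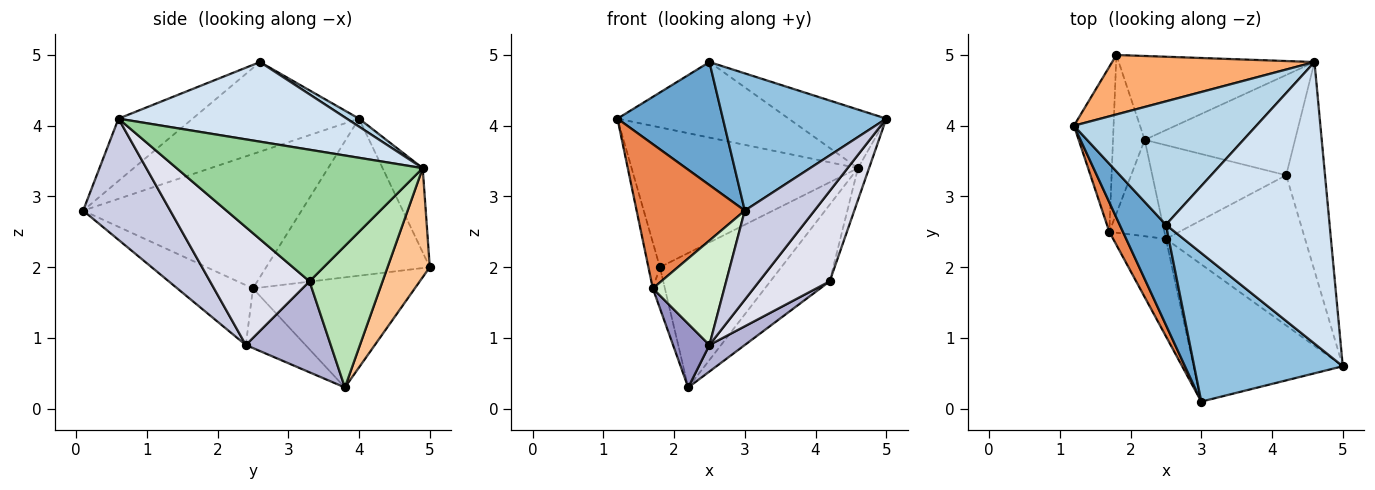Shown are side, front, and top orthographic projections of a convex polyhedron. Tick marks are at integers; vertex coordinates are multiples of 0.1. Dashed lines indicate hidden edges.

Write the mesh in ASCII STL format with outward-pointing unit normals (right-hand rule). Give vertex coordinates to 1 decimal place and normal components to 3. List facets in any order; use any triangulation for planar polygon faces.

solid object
 facet normal -0.774 -0.491 0.400
  outer loop
   vertex 2.5 2.6 4.9
   vertex 1.2 4.0 4.1
   vertex 3.0 0.1 2.8
  endloop
 endfacet
 facet normal -0.294 -0.649 0.702
  outer loop
   vertex 2.5 2.6 4.9
   vertex 3.0 0.1 2.8
   vertex 5.0 0.6 4.1
  endloop
 endfacet
 facet normal 0.037 0.522 0.852
  outer loop
   vertex 2.5 2.6 4.9
   vertex 4.6 4.9 3.4
   vertex 1.2 4.0 4.1
  endloop
 endfacet
 facet normal 0.430 0.184 0.884
  outer loop
   vertex 2.5 2.6 4.9
   vertex 5.0 0.6 4.1
   vertex 4.6 4.9 3.4
  endloop
 endfacet
 facet normal -0.892 -0.442 0.090
  outer loop
   vertex 1.7 2.5 1.7
   vertex 3.0 0.1 2.8
   vertex 1.2 4.0 4.1
  endloop
 endfacet
 facet normal -0.161 0.908 0.387
  outer loop
   vertex 1.8 5.0 2.0
   vertex 1.2 4.0 4.1
   vertex 4.6 4.9 3.4
  endloop
 endfacet
 facet normal 0.283 0.814 -0.508
  outer loop
   vertex 1.8 5.0 2.0
   vertex 4.6 4.9 3.4
   vertex 2.2 3.8 0.3
  endloop
 endfacet
 facet normal -0.967 0.068 -0.244
  outer loop
   vertex 1.8 5.0 2.0
   vertex 1.7 2.5 1.7
   vertex 1.2 4.0 4.1
  endloop
 endfacet
 facet normal -0.959 0.071 -0.276
  outer loop
   vertex 1.8 5.0 2.0
   vertex 2.2 3.8 0.3
   vertex 1.7 2.5 1.7
  endloop
 endfacet
 facet normal 0.958 0.043 -0.283
  outer loop
   vertex 4.2 3.3 1.8
   vertex 4.6 4.9 3.4
   vertex 5.0 0.6 4.1
  endloop
 endfacet
 facet normal 0.599 0.487 -0.636
  outer loop
   vertex 4.2 3.3 1.8
   vertex 2.2 3.8 0.3
   vertex 4.6 4.9 3.4
  endloop
 endfacet
 facet normal -0.612 -0.579 -0.539
  outer loop
   vertex 2.5 2.4 0.9
   vertex 3.0 0.1 2.8
   vertex 1.7 2.5 1.7
  endloop
 endfacet
 facet normal -0.670 -0.409 -0.619
  outer loop
   vertex 2.5 2.4 0.9
   vertex 1.7 2.5 1.7
   vertex 2.2 3.8 0.3
  endloop
 endfacet
 facet normal 0.547 -0.228 -0.805
  outer loop
   vertex 2.5 2.4 0.9
   vertex 2.2 3.8 0.3
   vertex 4.2 3.3 1.8
  endloop
 endfacet
 facet normal 0.563 -0.450 -0.693
  outer loop
   vertex 2.5 2.4 0.9
   vertex 5.0 0.6 4.1
   vertex 3.0 0.1 2.8
  endloop
 endfacet
 facet normal 0.588 -0.417 -0.694
  outer loop
   vertex 2.5 2.4 0.9
   vertex 4.2 3.3 1.8
   vertex 5.0 0.6 4.1
  endloop
 endfacet
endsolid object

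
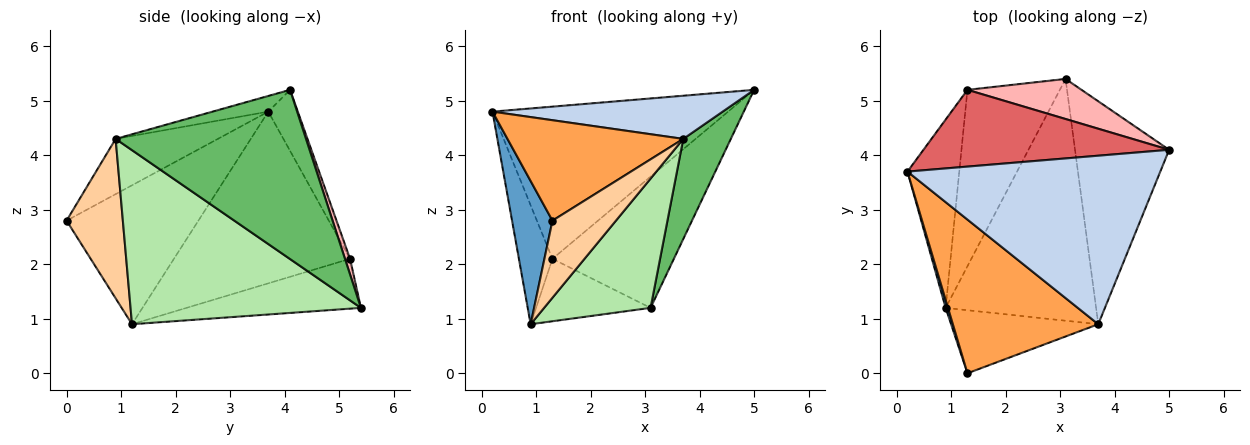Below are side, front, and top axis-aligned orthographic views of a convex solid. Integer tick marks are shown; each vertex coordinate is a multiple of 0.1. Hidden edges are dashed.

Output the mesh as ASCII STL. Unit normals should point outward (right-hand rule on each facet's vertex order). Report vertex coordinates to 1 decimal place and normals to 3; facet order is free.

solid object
 facet normal -0.956 -0.293 0.016
  outer loop
   vertex 0.9 1.2 0.9
   vertex 1.3 0.0 2.8
   vertex 0.2 3.7 4.8
  endloop
 endfacet
 facet normal -0.060 -0.248 0.967
  outer loop
   vertex 3.7 0.9 4.3
   vertex 5.0 4.1 5.2
   vertex 0.2 3.7 4.8
  endloop
 endfacet
 facet normal -0.303 -0.521 0.798
  outer loop
   vertex 3.7 0.9 4.3
   vertex 0.2 3.7 4.8
   vertex 1.3 0.0 2.8
  endloop
 endfacet
 facet normal 0.566 -0.638 -0.522
  outer loop
   vertex 3.7 0.9 4.3
   vertex 1.3 0.0 2.8
   vertex 0.9 1.2 0.9
  endloop
 endfacet
 facet normal 0.854 -0.213 -0.475
  outer loop
   vertex 3.7 0.9 4.3
   vertex 3.1 5.4 1.2
   vertex 5.0 4.1 5.2
  endloop
 endfacet
 facet normal 0.714 -0.330 -0.617
  outer loop
   vertex 3.7 0.9 4.3
   vertex 0.9 1.2 0.9
   vertex 3.1 5.4 1.2
  endloop
 endfacet
 facet normal -0.111 0.887 0.448
  outer loop
   vertex 1.3 5.2 2.1
   vertex 0.2 3.7 4.8
   vertex 5.0 4.1 5.2
  endloop
 endfacet
 facet normal 0.040 0.956 0.292
  outer loop
   vertex 1.3 5.2 2.1
   vertex 5.0 4.1 5.2
   vertex 3.1 5.4 1.2
  endloop
 endfacet
 facet normal -0.942 0.179 -0.284
  outer loop
   vertex 1.3 5.2 2.1
   vertex 0.9 1.2 0.9
   vertex 0.2 3.7 4.8
  endloop
 endfacet
 facet normal -0.453 0.297 -0.840
  outer loop
   vertex 1.3 5.2 2.1
   vertex 3.1 5.4 1.2
   vertex 0.9 1.2 0.9
  endloop
 endfacet
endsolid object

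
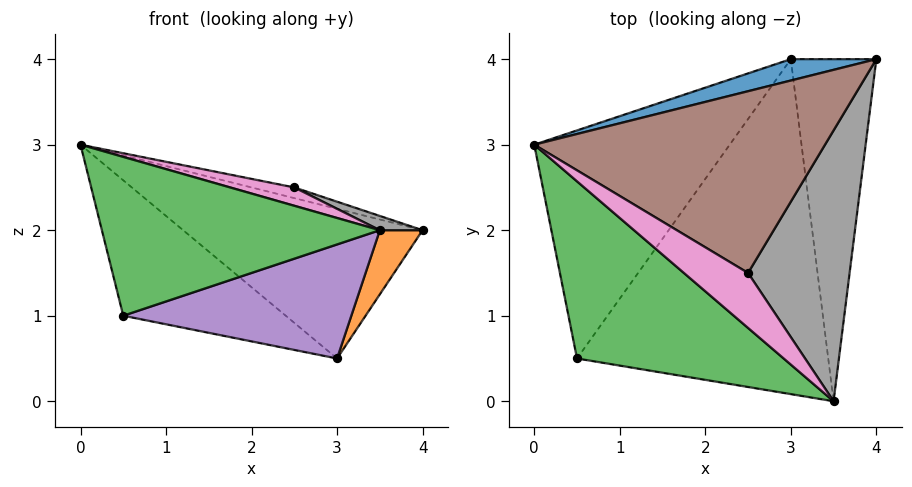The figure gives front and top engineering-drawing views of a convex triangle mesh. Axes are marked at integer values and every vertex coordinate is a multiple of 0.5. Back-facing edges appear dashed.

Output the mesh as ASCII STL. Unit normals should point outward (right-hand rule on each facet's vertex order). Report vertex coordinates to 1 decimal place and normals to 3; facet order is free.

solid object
 facet normal -0.208 0.968 0.138
  outer loop
   vertex 3.0 4.0 0.5
   vertex 0.0 3.0 3.0
   vertex 4.0 4.0 2.0
  endloop
 endfacet
 facet normal 0.828 -0.103 -0.552
  outer loop
   vertex 3.0 4.0 0.5
   vertex 4.0 4.0 2.0
   vertex 3.5 0.0 2.0
  endloop
 endfacet
 facet normal -0.338 -0.628 0.701
  outer loop
   vertex 0.5 0.5 1.0
   vertex 3.5 0.0 2.0
   vertex 0.0 3.0 3.0
  endloop
 endfacet
 facet normal -0.663 0.382 -0.643
  outer loop
   vertex 0.5 0.5 1.0
   vertex 0.0 3.0 3.0
   vertex 3.0 4.0 0.5
  endloop
 endfacet
 facet normal 0.253 -0.312 -0.916
  outer loop
   vertex 0.5 0.5 1.0
   vertex 3.0 4.0 0.5
   vertex 3.5 0.0 2.0
  endloop
 endfacet
 facet normal 0.229 0.057 0.972
  outer loop
   vertex 2.5 1.5 2.5
   vertex 4.0 4.0 2.0
   vertex 0.0 3.0 3.0
  endloop
 endfacet
 facet normal 0.000 -0.316 0.949
  outer loop
   vertex 2.5 1.5 2.5
   vertex 0.0 3.0 3.0
   vertex 3.5 0.0 2.0
  endloop
 endfacet
 facet normal 0.388 -0.048 0.921
  outer loop
   vertex 2.5 1.5 2.5
   vertex 3.5 0.0 2.0
   vertex 4.0 4.0 2.0
  endloop
 endfacet
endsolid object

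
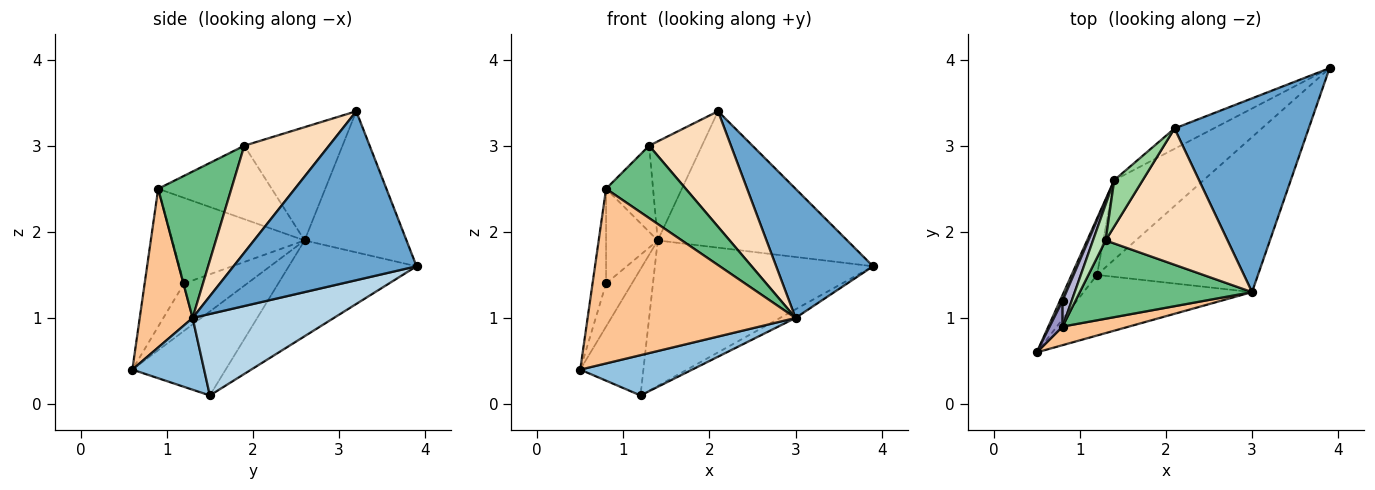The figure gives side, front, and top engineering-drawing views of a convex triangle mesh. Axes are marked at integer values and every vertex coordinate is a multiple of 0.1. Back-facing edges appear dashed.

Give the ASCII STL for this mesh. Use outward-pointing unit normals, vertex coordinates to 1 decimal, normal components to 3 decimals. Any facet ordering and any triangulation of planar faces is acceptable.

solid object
 facet normal 0.723 -0.383 0.574
  outer loop
   vertex 3.0 1.3 1.0
   vertex 3.9 3.9 1.6
   vertex 2.1 3.2 3.4
  endloop
 endfacet
 facet normal 0.334 -0.522 -0.785
  outer loop
   vertex 3.0 1.3 1.0
   vertex 0.5 0.6 0.4
   vertex 1.2 1.5 0.1
  endloop
 endfacet
 facet normal 0.451 0.050 -0.891
  outer loop
   vertex 3.0 1.3 1.0
   vertex 1.2 1.5 0.1
   vertex 3.9 3.9 1.6
  endloop
 endfacet
 facet normal -0.803 0.544 -0.243
  outer loop
   vertex 1.4 2.6 1.9
   vertex 1.2 1.5 0.1
   vertex 0.5 0.6 0.4
  endloop
 endfacet
 facet normal -0.470 0.873 -0.130
  outer loop
   vertex 1.4 2.6 1.9
   vertex 2.1 3.2 3.4
   vertex 3.9 3.9 1.6
  endloop
 endfacet
 facet normal -0.457 0.781 -0.426
  outer loop
   vertex 1.4 2.6 1.9
   vertex 3.9 3.9 1.6
   vertex 1.2 1.5 0.1
  endloop
 endfacet
 facet normal 0.245 -0.964 0.103
  outer loop
   vertex 0.8 0.9 2.5
   vertex 0.5 0.6 0.4
   vertex 3.0 1.3 1.0
  endloop
 endfacet
 facet normal 0.556 -0.537 0.634
  outer loop
   vertex 1.3 1.9 3.0
   vertex 3.0 1.3 1.0
   vertex 2.1 3.2 3.4
  endloop
 endfacet
 facet normal 0.529 -0.576 0.623
  outer loop
   vertex 1.3 1.9 3.0
   vertex 0.8 0.9 2.5
   vertex 3.0 1.3 1.0
  endloop
 endfacet
 facet normal -0.860 0.463 0.216
  outer loop
   vertex 1.3 1.9 3.0
   vertex 2.1 3.2 3.4
   vertex 1.4 2.6 1.9
  endloop
 endfacet
 facet normal -0.913 0.378 0.157
  outer loop
   vertex 1.3 1.9 3.0
   vertex 1.4 2.6 1.9
   vertex 0.8 0.9 2.5
  endloop
 endfacet
 facet normal -0.924 0.378 0.050
  outer loop
   vertex 0.8 1.2 1.4
   vertex 1.4 2.6 1.9
   vertex 0.5 0.6 0.4
  endloop
 endfacet
 facet normal -0.942 0.324 0.088
  outer loop
   vertex 0.8 1.2 1.4
   vertex 0.5 0.6 0.4
   vertex 0.8 0.9 2.5
  endloop
 endfacet
 facet normal -0.927 0.362 0.099
  outer loop
   vertex 0.8 1.2 1.4
   vertex 0.8 0.9 2.5
   vertex 1.4 2.6 1.9
  endloop
 endfacet
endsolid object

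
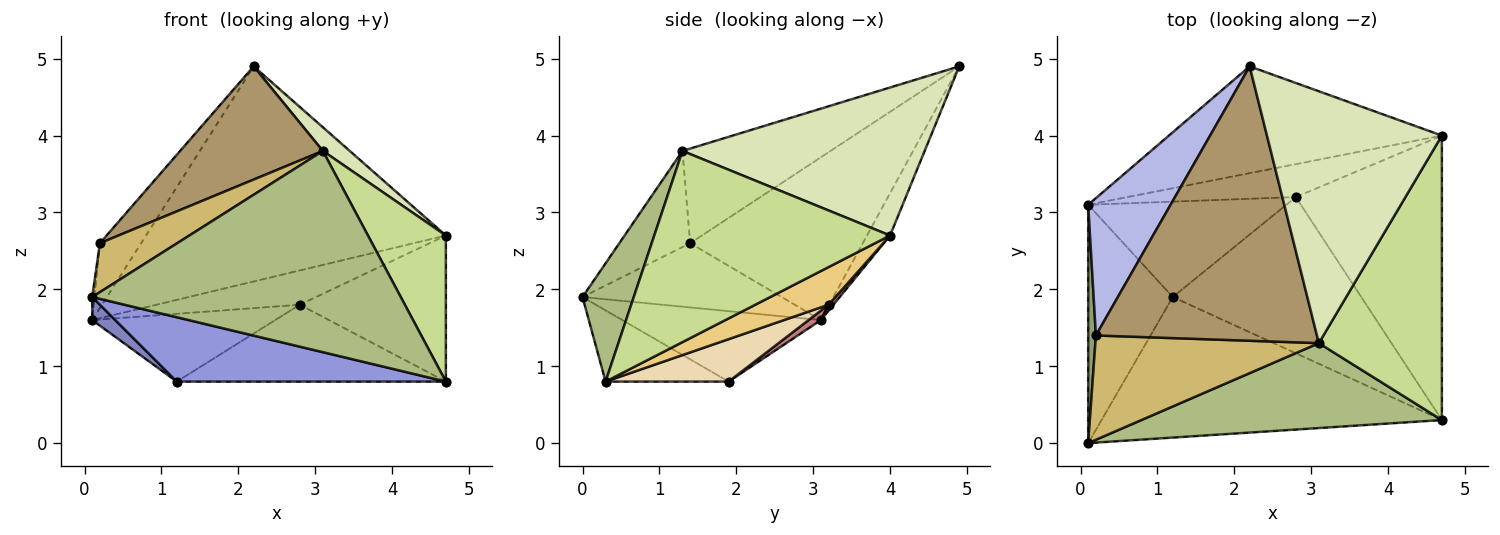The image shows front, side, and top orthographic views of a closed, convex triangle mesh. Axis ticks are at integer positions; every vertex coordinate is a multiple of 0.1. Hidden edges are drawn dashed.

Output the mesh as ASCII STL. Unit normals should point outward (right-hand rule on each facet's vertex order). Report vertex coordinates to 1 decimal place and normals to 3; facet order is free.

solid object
 facet normal -0.069 0.894 -0.444
  outer loop
   vertex 2.2 4.9 4.9
   vertex 4.7 4.0 2.7
   vertex 0.1 3.1 1.6
  endloop
 endfacet
 facet normal -0.638 -0.074 -0.766
  outer loop
   vertex 1.2 1.9 0.8
   vertex 0.1 0.0 1.9
   vertex 0.1 3.1 1.6
  endloop
 endfacet
 facet normal -0.187 -0.409 -0.893
  outer loop
   vertex 1.2 1.9 0.8
   vertex 4.7 0.3 0.8
   vertex 0.1 0.0 1.9
  endloop
 endfacet
 facet normal -0.873 0.208 0.442
  outer loop
   vertex 0.2 1.4 2.6
   vertex 2.2 4.9 4.9
   vertex 0.1 3.1 1.6
  endloop
 endfacet
 facet normal -0.993 0.012 0.119
  outer loop
   vertex 0.2 1.4 2.6
   vertex 0.1 3.1 1.6
   vertex 0.1 0.0 1.9
  endloop
 endfacet
 facet normal 0.151 -0.911 0.384
  outer loop
   vertex 3.1 1.3 3.8
   vertex 0.1 0.0 1.9
   vertex 4.7 0.3 0.8
  endloop
 endfacet
 facet normal 0.810 -0.268 0.521
  outer loop
   vertex 3.1 1.3 3.8
   vertex 4.7 0.3 0.8
   vertex 4.7 4.0 2.7
  endloop
 endfacet
 facet normal 0.644 -0.072 0.761
  outer loop
   vertex 3.1 1.3 3.8
   vertex 4.7 4.0 2.7
   vertex 2.2 4.9 4.9
  endloop
 endfacet
 facet normal -0.368 -0.355 0.860
  outer loop
   vertex 3.1 1.3 3.8
   vertex 2.2 4.9 4.9
   vertex 0.2 1.4 2.6
  endloop
 endfacet
 facet normal -0.363 -0.396 0.844
  outer loop
   vertex 3.1 1.3 3.8
   vertex 0.2 1.4 2.6
   vertex 0.1 0.0 1.9
  endloop
 endfacet
 facet normal 0.223 0.445 -0.867
  outer loop
   vertex 2.8 3.2 1.8
   vertex 4.7 4.0 2.7
   vertex 4.7 0.3 0.8
  endloop
 endfacet
 facet normal 0.198 0.433 -0.879
  outer loop
   vertex 2.8 3.2 1.8
   vertex 4.7 0.3 0.8
   vertex 1.2 1.9 0.8
  endloop
 endfacet
 facet normal 0.025 0.721 -0.693
  outer loop
   vertex 2.8 3.2 1.8
   vertex 0.1 3.1 1.6
   vertex 4.7 4.0 2.7
  endloop
 endfacet
 facet normal 0.039 0.579 -0.815
  outer loop
   vertex 2.8 3.2 1.8
   vertex 1.2 1.9 0.8
   vertex 0.1 3.1 1.6
  endloop
 endfacet
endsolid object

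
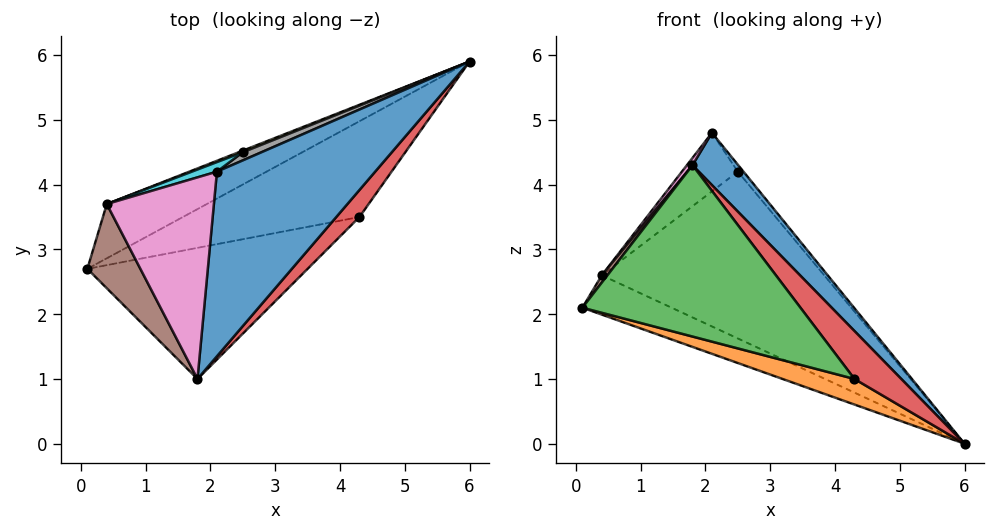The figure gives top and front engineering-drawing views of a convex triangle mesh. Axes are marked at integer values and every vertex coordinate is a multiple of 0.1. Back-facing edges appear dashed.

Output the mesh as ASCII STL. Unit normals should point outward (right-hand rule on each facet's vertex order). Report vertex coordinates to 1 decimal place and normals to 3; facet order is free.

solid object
 facet normal 0.793 -0.166 0.586
  outer loop
   vertex 2.1 4.2 4.8
   vertex 1.8 1.0 4.3
   vertex 6.0 5.9 0.0
  endloop
 endfacet
 facet normal -0.200 -0.253 -0.947
  outer loop
   vertex 4.3 3.5 1.0
   vertex 0.1 2.7 2.1
   vertex 6.0 5.9 0.0
  endloop
 endfacet
 facet normal -0.008 -0.794 -0.608
  outer loop
   vertex 4.3 3.5 1.0
   vertex 1.8 1.0 4.3
   vertex 0.1 2.7 2.1
  endloop
 endfacet
 facet normal 0.835 -0.479 0.270
  outer loop
   vertex 4.3 3.5 1.0
   vertex 6.0 5.9 0.0
   vertex 1.8 1.0 4.3
  endloop
 endfacet
 facet normal -0.519 0.502 -0.692
  outer loop
   vertex 0.4 3.7 2.6
   vertex 6.0 5.9 0.0
   vertex 0.1 2.7 2.1
  endloop
 endfacet
 facet normal -0.809 -0.050 0.586
  outer loop
   vertex 0.4 3.7 2.6
   vertex 0.1 2.7 2.1
   vertex 1.8 1.0 4.3
  endloop
 endfacet
 facet normal -0.789 -0.022 0.614
  outer loop
   vertex 0.4 3.7 2.6
   vertex 1.8 1.0 4.3
   vertex 2.1 4.2 4.8
  endloop
 endfacet
 facet normal 0.545 0.545 0.636
  outer loop
   vertex 2.5 4.5 4.2
   vertex 2.1 4.2 4.8
   vertex 6.0 5.9 0.0
  endloop
 endfacet
 facet normal -0.362 0.932 0.009
  outer loop
   vertex 2.5 4.5 4.2
   vertex 6.0 5.9 0.0
   vertex 0.4 3.7 2.6
  endloop
 endfacet
 facet normal -0.446 0.883 0.144
  outer loop
   vertex 2.5 4.5 4.2
   vertex 0.4 3.7 2.6
   vertex 2.1 4.2 4.8
  endloop
 endfacet
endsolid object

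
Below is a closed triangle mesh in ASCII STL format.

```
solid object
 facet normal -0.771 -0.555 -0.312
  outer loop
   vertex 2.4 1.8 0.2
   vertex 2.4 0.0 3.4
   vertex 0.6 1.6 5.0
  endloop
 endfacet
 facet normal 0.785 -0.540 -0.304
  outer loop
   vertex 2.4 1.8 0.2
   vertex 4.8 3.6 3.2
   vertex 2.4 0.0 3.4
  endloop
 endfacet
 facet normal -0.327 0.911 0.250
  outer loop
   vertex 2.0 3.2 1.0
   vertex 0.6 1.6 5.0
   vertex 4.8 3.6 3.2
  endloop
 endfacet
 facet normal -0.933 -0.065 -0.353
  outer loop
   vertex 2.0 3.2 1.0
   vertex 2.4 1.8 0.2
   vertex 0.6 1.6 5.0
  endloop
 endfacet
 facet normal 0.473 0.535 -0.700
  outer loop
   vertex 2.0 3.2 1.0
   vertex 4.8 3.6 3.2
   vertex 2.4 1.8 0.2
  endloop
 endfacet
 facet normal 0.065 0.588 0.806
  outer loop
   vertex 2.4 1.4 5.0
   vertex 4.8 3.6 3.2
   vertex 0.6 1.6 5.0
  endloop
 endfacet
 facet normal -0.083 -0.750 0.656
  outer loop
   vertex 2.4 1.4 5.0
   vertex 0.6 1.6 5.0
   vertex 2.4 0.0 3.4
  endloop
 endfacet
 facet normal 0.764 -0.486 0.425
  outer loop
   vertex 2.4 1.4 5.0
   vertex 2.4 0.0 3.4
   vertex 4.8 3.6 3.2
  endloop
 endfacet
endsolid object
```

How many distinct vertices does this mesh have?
6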